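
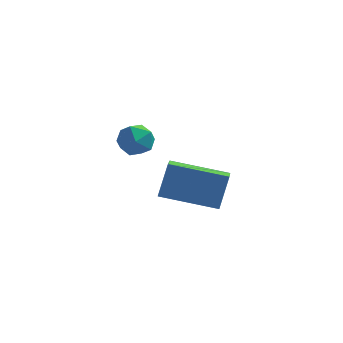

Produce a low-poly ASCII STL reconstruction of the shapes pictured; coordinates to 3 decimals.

solid 
facet normal -0.979 -0.024 0.203
outer loop
vertex -0.539 -0.832 -2.484
vertex -0.626 -0.03 -2.81
vertex -0.781 -1.358 -3.714
endloop
endfacet
facet normal 0.100 -0.922 0.375
outer loop
vertex 1.226 -1.31 -4.13
vertex -0.539 -0.832 -2.484
vertex -0.781 -1.358 -3.714
endloop
endfacet
facet normal -0.979 -0.024 0.203
outer loop
vertex -0.781 -1.358 -3.714
vertex -0.626 -0.03 -2.81
vertex -0.868 -0.557 -4.041
endloop
endfacet
facet normal -0.178 -0.388 -0.904
outer loop
vertex -0.868 -0.557 -4.041
vertex 1.226 -1.31 -4.13
vertex -0.781 -1.358 -3.714
endloop
endfacet
facet normal 0.178 0.387 0.905
outer loop
vertex -0.539 -0.832 -2.484
vertex 1.381 0.018 -3.226
vertex -0.626 -0.03 -2.81
endloop
endfacet
facet normal 0.100 -0.922 0.375
outer loop
vertex 1.468 -0.783 -2.899
vertex -0.539 -0.832 -2.484
vertex 1.226 -1.31 -4.13
endloop
endfacet
facet normal 0.177 0.388 0.904
outer loop
vertex 1.468 -0.783 -2.899
vertex 1.381 0.018 -3.226
vertex -0.539 -0.832 -2.484
endloop
endfacet
facet normal -0.100 0.922 -0.375
outer loop
vertex -0.626 -0.03 -2.81
vertex 1.381 0.018 -3.226
vertex -0.868 -0.557 -4.041
endloop
endfacet
facet normal -0.178 -0.387 -0.905
outer loop
vertex 1.139 -0.508 -4.456
vertex 1.226 -1.31 -4.13
vertex -0.868 -0.557 -4.041
endloop
endfacet
facet normal -0.100 0.922 -0.375
outer loop
vertex -0.868 -0.557 -4.041
vertex 1.381 0.018 -3.226
vertex 1.139 -0.508 -4.456
endloop
endfacet
facet normal 0.979 0.024 -0.203
outer loop
vertex 1.139 -0.508 -4.456
vertex 1.468 -0.783 -2.899
vertex 1.226 -1.31 -4.13
endloop
endfacet
facet normal 0.979 0.024 -0.203
outer loop
vertex 1.381 0.018 -3.226
vertex 1.468 -0.783 -2.899
vertex 1.139 -0.508 -4.456
endloop
endfacet
facet normal -0.787 -0.083 0.612
outer loop
vertex -1.576 -3.26 0.417
vertex -1.56 -3.94 0.345
vertex -1.203 -3.64 0.845
endloop
endfacet
facet normal -0.395 0.489 0.778
outer loop
vertex -1.576 -3.26 0.417
vertex -1.203 -3.64 0.845
vertex -0.952 -3.052 0.603
endloop
endfacet
facet normal -0.364 0.909 0.203
outer loop
vertex -1.576 -3.26 0.417
vertex -0.952 -3.052 0.603
vertex -1.155 -2.988 -0.047
endloop
endfacet
facet normal -0.737 0.596 -0.319
outer loop
vertex -1.576 -3.26 0.417
vertex -1.155 -2.988 -0.047
vertex -1.53 -3.537 -0.206
endloop
endfacet
facet normal -0.998 -0.016 -0.066
outer loop
vertex -1.576 -3.26 0.417
vertex -1.53 -3.537 -0.206
vertex -1.56 -3.94 0.345
endloop
endfacet
facet normal 0.267 0.267 0.926
outer loop
vertex -0.952 -3.052 0.603
vertex -1.203 -3.64 0.845
vertex -0.55 -3.603 0.646
endloop
endfacet
facet normal -0.367 -0.659 0.657
outer loop
vertex -1.203 -3.64 0.845
vertex -1.56 -3.94 0.345
vertex -0.925 -4.152 0.487
endloop
endfacet
facet normal -0.708 -0.551 -0.442
outer loop
vertex -1.56 -3.94 0.345
vertex -1.53 -3.537 -0.206
vertex -1.128 -4.088 -0.163
endloop
endfacet
facet normal -0.284 0.441 -0.851
outer loop
vertex -1.53 -3.537 -0.206
vertex -1.155 -2.988 -0.047
vertex -0.877 -3.5 -0.405
endloop
endfacet
facet normal 0.318 0.948 -0.006
outer loop
vertex -1.155 -2.988 -0.047
vertex -0.952 -3.052 0.603
vertex -0.52 -3.2 0.095
endloop
endfacet
facet normal 0.737 -0.596 0.319
outer loop
vertex -0.504 -3.88 0.023
vertex -0.55 -3.603 0.646
vertex -0.925 -4.152 0.487
endloop
endfacet
facet normal 0.364 -0.909 -0.203
outer loop
vertex -0.504 -3.88 0.023
vertex -0.925 -4.152 0.487
vertex -1.128 -4.088 -0.163
endloop
endfacet
facet normal 0.395 -0.489 -0.778
outer loop
vertex -0.504 -3.88 0.023
vertex -1.128 -4.088 -0.163
vertex -0.877 -3.5 -0.405
endloop
endfacet
facet normal 0.787 0.083 -0.612
outer loop
vertex -0.504 -3.88 0.023
vertex -0.877 -3.5 -0.405
vertex -0.52 -3.2 0.095
endloop
endfacet
facet normal 0.998 0.016 0.066
outer loop
vertex -0.504 -3.88 0.023
vertex -0.52 -3.2 0.095
vertex -0.55 -3.603 0.646
endloop
endfacet
facet normal 0.284 -0.441 0.851
outer loop
vertex -0.925 -4.152 0.487
vertex -0.55 -3.603 0.646
vertex -1.203 -3.64 0.845
endloop
endfacet
facet normal -0.318 -0.948 0.006
outer loop
vertex -1.128 -4.088 -0.163
vertex -0.925 -4.152 0.487
vertex -1.56 -3.94 0.345
endloop
endfacet
facet normal -0.267 -0.267 -0.926
outer loop
vertex -0.877 -3.5 -0.405
vertex -1.128 -4.088 -0.163
vertex -1.53 -3.537 -0.206
endloop
endfacet
facet normal 0.367 0.659 -0.657
outer loop
vertex -0.52 -3.2 0.095
vertex -0.877 -3.5 -0.405
vertex -1.155 -2.988 -0.047
endloop
endfacet
facet normal 0.708 0.551 0.442
outer loop
vertex -0.55 -3.603 0.646
vertex -0.52 -3.2 0.095
vertex -0.952 -3.052 0.603
endloop
endfacet

endsolid


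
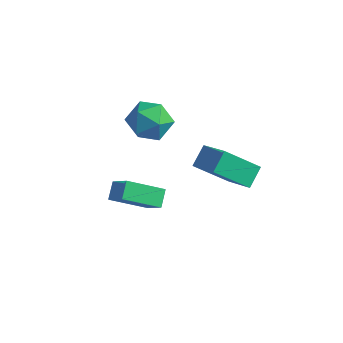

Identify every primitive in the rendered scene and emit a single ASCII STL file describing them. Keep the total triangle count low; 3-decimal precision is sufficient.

solid 
facet normal -0.688 0.725 0.031
outer loop
vertex -1.149 4.473 3.271
vertex -1.9 3.786 2.678
vertex -1.878 3.757 3.855
endloop
endfacet
facet normal -0.260 0.755 0.602
outer loop
vertex -1.149 4.473 3.271
vertex -1.878 3.757 3.855
vertex -0.758 3.867 4.201
endloop
endfacet
facet normal 0.410 0.833 0.371
outer loop
vertex -1.149 4.473 3.271
vertex -0.758 3.867 4.201
vertex -0.087 3.965 3.238
endloop
endfacet
facet normal 0.397 0.852 -0.343
outer loop
vertex -1.149 4.473 3.271
vertex -0.087 3.965 3.238
vertex -0.793 3.915 2.296
endloop
endfacet
facet normal -0.282 0.785 -0.552
outer loop
vertex -1.149 4.473 3.271
vertex -0.793 3.915 2.296
vertex -1.9 3.786 2.678
endloop
endfacet
facet normal -0.304 0.131 0.944
outer loop
vertex -0.758 3.867 4.201
vertex -1.878 3.757 3.855
vertex -1.267 2.805 4.184
endloop
endfacet
facet normal -0.996 0.082 0.021
outer loop
vertex -1.878 3.757 3.855
vertex -1.9 3.786 2.678
vertex -1.973 2.755 3.242
endloop
endfacet
facet normal -0.339 0.177 -0.924
outer loop
vertex -1.9 3.786 2.678
vertex -0.793 3.915 2.296
vertex -1.302 2.853 2.279
endloop
endfacet
facet normal 0.760 0.286 -0.584
outer loop
vertex -0.793 3.915 2.296
vertex -0.087 3.965 3.238
vertex -0.182 2.963 2.625
endloop
endfacet
facet normal 0.781 0.257 0.570
outer loop
vertex -0.087 3.965 3.238
vertex -0.758 3.867 4.201
vertex -0.16 2.934 3.802
endloop
endfacet
facet normal -0.397 -0.852 0.343
outer loop
vertex -0.911 2.247 3.209
vertex -1.267 2.805 4.184
vertex -1.973 2.755 3.242
endloop
endfacet
facet normal -0.410 -0.833 -0.371
outer loop
vertex -0.911 2.247 3.209
vertex -1.973 2.755 3.242
vertex -1.302 2.853 2.279
endloop
endfacet
facet normal 0.260 -0.755 -0.602
outer loop
vertex -0.911 2.247 3.209
vertex -1.302 2.853 2.279
vertex -0.182 2.963 2.625
endloop
endfacet
facet normal 0.688 -0.725 -0.031
outer loop
vertex -0.911 2.247 3.209
vertex -0.182 2.963 2.625
vertex -0.16 2.934 3.802
endloop
endfacet
facet normal 0.282 -0.785 0.552
outer loop
vertex -0.911 2.247 3.209
vertex -0.16 2.934 3.802
vertex -1.267 2.805 4.184
endloop
endfacet
facet normal -0.760 -0.286 0.584
outer loop
vertex -1.973 2.755 3.242
vertex -1.267 2.805 4.184
vertex -1.878 3.757 3.855
endloop
endfacet
facet normal -0.781 -0.257 -0.570
outer loop
vertex -1.302 2.853 2.279
vertex -1.973 2.755 3.242
vertex -1.9 3.786 2.678
endloop
endfacet
facet normal 0.304 -0.131 -0.944
outer loop
vertex -0.182 2.963 2.625
vertex -1.302 2.853 2.279
vertex -0.793 3.915 2.296
endloop
endfacet
facet normal 0.996 -0.082 -0.021
outer loop
vertex -0.16 2.934 3.802
vertex -0.182 2.963 2.625
vertex -0.087 3.965 3.238
endloop
endfacet
facet normal 0.339 -0.177 0.924
outer loop
vertex -1.267 2.805 4.184
vertex -0.16 2.934 3.802
vertex -0.758 3.867 4.201
endloop
endfacet
facet normal -0.568 -0.522 0.636
outer loop
vertex 4.147 1.049 4.564
vertex 4.056 1.966 5.235
vertex 2.69 1.554 3.676
endloop
endfacet
facet normal 0.080 -0.804 -0.589
outer loop
vertex 3.844 2.614 2.385
vertex 4.147 1.049 4.564
vertex 2.69 1.554 3.676
endloop
endfacet
facet normal -0.568 -0.522 0.636
outer loop
vertex 2.69 1.554 3.676
vertex 4.056 1.966 5.235
vertex 2.599 2.471 4.347
endloop
endfacet
facet normal -0.819 0.284 -0.499
outer loop
vertex 2.599 2.471 4.347
vertex 3.844 2.614 2.385
vertex 2.69 1.554 3.676
endloop
endfacet
facet normal 0.819 -0.284 0.499
outer loop
vertex 4.147 1.049 4.564
vertex 5.21 3.026 3.944
vertex 4.056 1.966 5.235
endloop
endfacet
facet normal 0.080 -0.804 -0.589
outer loop
vertex 5.301 2.109 3.273
vertex 4.147 1.049 4.564
vertex 3.844 2.614 2.385
endloop
endfacet
facet normal 0.819 -0.284 0.499
outer loop
vertex 5.301 2.109 3.273
vertex 5.21 3.026 3.944
vertex 4.147 1.049 4.564
endloop
endfacet
facet normal -0.080 0.804 0.589
outer loop
vertex 4.056 1.966 5.235
vertex 5.21 3.026 3.944
vertex 2.599 2.471 4.347
endloop
endfacet
facet normal -0.819 0.284 -0.499
outer loop
vertex 3.753 3.531 3.056
vertex 3.844 2.614 2.385
vertex 2.599 2.471 4.347
endloop
endfacet
facet normal -0.080 0.804 0.589
outer loop
vertex 2.599 2.471 4.347
vertex 5.21 3.026 3.944
vertex 3.753 3.531 3.056
endloop
endfacet
facet normal 0.568 0.522 -0.636
outer loop
vertex 3.753 3.531 3.056
vertex 5.301 2.109 3.273
vertex 3.844 2.614 2.385
endloop
endfacet
facet normal 0.568 0.522 -0.636
outer loop
vertex 5.21 3.026 3.944
vertex 5.301 2.109 3.273
vertex 3.753 3.531 3.056
endloop
endfacet
facet normal -0.635 -0.624 0.455
outer loop
vertex 0.834 -0.989 2.219
vertex 0.534 -0.286 2.765
vertex -0.214 -0.654 1.214
endloop
endfacet
facet normal 0.319 -0.748 -0.582
outer loop
vertex 0.986 0.526 0.355
vertex 0.834 -0.989 2.219
vertex -0.214 -0.654 1.214
endloop
endfacet
facet normal -0.635 -0.625 0.454
outer loop
vertex -0.214 -0.654 1.214
vertex 0.534 -0.286 2.765
vertex -0.514 0.049 1.761
endloop
endfacet
facet normal -0.703 0.224 -0.674
outer loop
vertex -0.514 0.049 1.761
vertex 0.986 0.526 0.355
vertex -0.214 -0.654 1.214
endloop
endfacet
facet normal 0.703 -0.224 0.675
outer loop
vertex 0.834 -0.989 2.219
vertex 1.734 0.894 1.906
vertex 0.534 -0.286 2.765
endloop
endfacet
facet normal 0.319 -0.748 -0.582
outer loop
vertex 2.034 0.191 1.359
vertex 0.834 -0.989 2.219
vertex 0.986 0.526 0.355
endloop
endfacet
facet normal 0.704 -0.224 0.674
outer loop
vertex 2.034 0.191 1.359
vertex 1.734 0.894 1.906
vertex 0.834 -0.989 2.219
endloop
endfacet
facet normal -0.319 0.748 0.582
outer loop
vertex 0.534 -0.286 2.765
vertex 1.734 0.894 1.906
vertex -0.514 0.049 1.761
endloop
endfacet
facet normal -0.703 0.224 -0.675
outer loop
vertex 0.686 1.229 0.901
vertex 0.986 0.526 0.355
vertex -0.514 0.049 1.761
endloop
endfacet
facet normal -0.319 0.748 0.582
outer loop
vertex -0.514 0.049 1.761
vertex 1.734 0.894 1.906
vertex 0.686 1.229 0.901
endloop
endfacet
facet normal 0.635 0.624 -0.455
outer loop
vertex 0.686 1.229 0.901
vertex 2.034 0.191 1.359
vertex 0.986 0.526 0.355
endloop
endfacet
facet normal 0.635 0.625 -0.454
outer loop
vertex 1.734 0.894 1.906
vertex 2.034 0.191 1.359
vertex 0.686 1.229 0.901
endloop
endfacet

endsolid


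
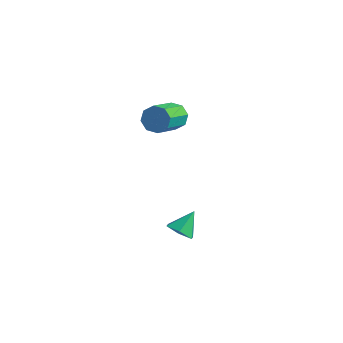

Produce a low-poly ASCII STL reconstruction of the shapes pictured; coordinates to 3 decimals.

solid 
facet normal -0.110 0.850 -0.515
outer loop
vertex -1.827 3.906 1.309
vertex -2.392 3.7 1.09
vertex -2.199 4.034 1.6
endloop
endfacet
facet normal 0.640 0.457 0.617
outer loop
vertex -1.827 3.906 1.309
vertex -2.199 4.034 1.6
vertex -1.643 2.487 2.17
endloop
endfacet
facet normal 0.639 0.457 0.618
outer loop
vertex -1.643 2.487 2.17
vertex -2.199 4.034 1.6
vertex -2.016 2.615 2.461
endloop
endfacet
facet normal 0.111 -0.850 0.516
outer loop
vertex -1.643 2.487 2.17
vertex -2.016 2.615 2.461
vertex -2.208 2.28 1.95
endloop
endfacet
facet normal -0.109 0.850 -0.516
outer loop
vertex -2.199 4.034 1.6
vertex -2.392 3.7 1.09
vertex -2.685 3.967 1.592
endloop
endfacet
facet normal -0.084 0.509 0.857
outer loop
vertex -2.199 4.034 1.6
vertex -2.685 3.967 1.592
vertex -2.016 2.615 2.461
endloop
endfacet
facet normal -0.085 0.508 0.857
outer loop
vertex -2.016 2.615 2.461
vertex -2.685 3.967 1.592
vertex -2.501 2.547 2.453
endloop
endfacet
facet normal 0.111 -0.850 0.515
outer loop
vertex -2.016 2.615 2.461
vertex -2.501 2.547 2.453
vertex -2.208 2.28 1.95
endloop
endfacet
facet normal -0.110 0.849 -0.516
outer loop
vertex -2.685 3.967 1.592
vertex -2.392 3.7 1.09
vertex -2.998 3.743 1.29
endloop
endfacet
facet normal -0.761 0.262 0.594
outer loop
vertex -2.685 3.967 1.592
vertex -2.998 3.743 1.29
vertex -2.501 2.547 2.453
endloop
endfacet
facet normal -0.760 0.263 0.595
outer loop
vertex -2.501 2.547 2.453
vertex -2.998 3.743 1.29
vertex -2.815 2.323 2.151
endloop
endfacet
facet normal 0.110 -0.850 0.515
outer loop
vertex -2.501 2.547 2.453
vertex -2.815 2.323 2.151
vertex -2.208 2.28 1.95
endloop
endfacet
facet normal -0.110 0.849 -0.516
outer loop
vertex -2.998 3.743 1.29
vertex -2.392 3.7 1.09
vertex -2.957 3.493 0.87
endloop
endfacet
facet normal -0.990 -0.137 -0.015
outer loop
vertex -2.998 3.743 1.29
vertex -2.957 3.493 0.87
vertex -2.815 2.323 2.151
endloop
endfacet
facet normal -0.990 -0.139 -0.017
outer loop
vertex -2.815 2.323 2.151
vertex -2.957 3.493 0.87
vertex -2.773 2.074 1.731
endloop
endfacet
facet normal 0.110 -0.850 0.515
outer loop
vertex -2.815 2.323 2.151
vertex -2.773 2.074 1.731
vertex -2.208 2.28 1.95
endloop
endfacet
facet normal -0.111 0.850 -0.516
outer loop
vertex -2.957 3.493 0.87
vertex -2.392 3.7 1.09
vertex -2.584 3.365 0.579
endloop
endfacet
facet normal -0.639 -0.458 -0.618
outer loop
vertex -2.957 3.493 0.87
vertex -2.584 3.365 0.579
vertex -2.773 2.074 1.731
endloop
endfacet
facet normal -0.640 -0.457 -0.617
outer loop
vertex -2.773 2.074 1.731
vertex -2.584 3.365 0.579
vertex -2.401 1.946 1.44
endloop
endfacet
facet normal 0.110 -0.850 0.515
outer loop
vertex -2.773 2.074 1.731
vertex -2.401 1.946 1.44
vertex -2.208 2.28 1.95
endloop
endfacet
facet normal -0.111 0.850 -0.515
outer loop
vertex -2.584 3.365 0.579
vertex -2.392 3.7 1.09
vertex -2.099 3.433 0.587
endloop
endfacet
facet normal 0.085 -0.509 -0.857
outer loop
vertex -2.584 3.365 0.579
vertex -2.099 3.433 0.587
vertex -2.401 1.946 1.44
endloop
endfacet
facet normal 0.084 -0.509 -0.857
outer loop
vertex -2.401 1.946 1.44
vertex -2.099 3.433 0.587
vertex -1.915 2.013 1.448
endloop
endfacet
facet normal 0.109 -0.850 0.516
outer loop
vertex -2.401 1.946 1.44
vertex -1.915 2.013 1.448
vertex -2.208 2.28 1.95
endloop
endfacet
facet normal -0.110 0.850 -0.515
outer loop
vertex -2.099 3.433 0.587
vertex -2.392 3.7 1.09
vertex -1.785 3.657 0.889
endloop
endfacet
facet normal 0.760 -0.262 -0.595
outer loop
vertex -2.099 3.433 0.587
vertex -1.785 3.657 0.889
vertex -1.915 2.013 1.448
endloop
endfacet
facet normal 0.761 -0.262 -0.594
outer loop
vertex -1.915 2.013 1.448
vertex -1.785 3.657 0.889
vertex -1.602 2.237 1.75
endloop
endfacet
facet normal 0.110 -0.849 0.516
outer loop
vertex -1.915 2.013 1.448
vertex -1.602 2.237 1.75
vertex -2.208 2.28 1.95
endloop
endfacet
facet normal -0.110 0.850 -0.515
outer loop
vertex -1.785 3.657 0.889
vertex -2.392 3.7 1.09
vertex -1.827 3.906 1.309
endloop
endfacet
facet normal 0.990 0.138 0.017
outer loop
vertex -1.785 3.657 0.889
vertex -1.827 3.906 1.309
vertex -1.602 2.237 1.75
endloop
endfacet
facet normal 0.990 0.137 0.015
outer loop
vertex -1.602 2.237 1.75
vertex -1.827 3.906 1.309
vertex -1.643 2.487 2.17
endloop
endfacet
facet normal 0.110 -0.849 0.516
outer loop
vertex -1.602 2.237 1.75
vertex -1.643 2.487 2.17
vertex -2.208 2.28 1.95
endloop
endfacet
facet normal -0.139 -0.679 -0.720
outer loop
vertex -0.174 1.955 -4.096
vertex -0.557 1.603 -3.69
vertex -0.824 2.067 -4.076
endloop
endfacet
facet normal 0.154 0.946 -0.286
outer loop
vertex -0.174 1.955 -4.096
vertex -0.824 2.067 -4.076
vertex -0.403 2.357 -2.89
endloop
endfacet
facet normal -0.139 -0.679 -0.720
outer loop
vertex -0.824 2.067 -4.076
vertex -0.557 1.603 -3.69
vertex -1.207 1.715 -3.67
endloop
endfacet
facet normal -0.650 0.759 0.045
outer loop
vertex -0.824 2.067 -4.076
vertex -1.207 1.715 -3.67
vertex -0.403 2.357 -2.89
endloop
endfacet
facet normal -0.139 -0.679 -0.721
outer loop
vertex -1.207 1.715 -3.67
vertex -0.557 1.603 -3.69
vertex -0.941 1.251 -3.284
endloop
endfacet
facet normal -0.740 0.125 0.660
outer loop
vertex -1.207 1.715 -3.67
vertex -0.941 1.251 -3.284
vertex -0.403 2.357 -2.89
endloop
endfacet
facet normal -0.139 -0.679 -0.721
outer loop
vertex -0.941 1.251 -3.284
vertex -0.557 1.603 -3.69
vertex -0.29 1.139 -3.304
endloop
endfacet
facet normal -0.027 -0.324 0.946
outer loop
vertex -0.941 1.251 -3.284
vertex -0.29 1.139 -3.304
vertex -0.403 2.357 -2.89
endloop
endfacet
facet normal -0.139 -0.679 -0.720
outer loop
vertex -0.29 1.139 -3.304
vertex -0.557 1.603 -3.69
vertex 0.093 1.491 -3.71
endloop
endfacet
facet normal 0.777 -0.137 0.614
outer loop
vertex -0.29 1.139 -3.304
vertex 0.093 1.491 -3.71
vertex -0.403 2.357 -2.89
endloop
endfacet
facet normal -0.139 -0.679 -0.720
outer loop
vertex 0.093 1.491 -3.71
vertex -0.557 1.603 -3.69
vertex -0.174 1.955 -4.096
endloop
endfacet
facet normal 0.867 0.498 -0.001
outer loop
vertex 0.093 1.491 -3.71
vertex -0.174 1.955 -4.096
vertex -0.403 2.357 -2.89
endloop
endfacet

endsolid


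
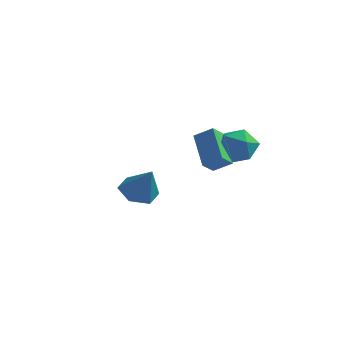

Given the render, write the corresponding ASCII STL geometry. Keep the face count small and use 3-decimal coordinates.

solid 
facet normal -0.830 -0.208 -0.518
outer loop
vertex 1.385 -0.37 3.664
vertex 1.531 0.33 3.15
vertex 2.419 -1.477 2.452
endloop
endfacet
facet normal -0.166 -0.795 0.584
outer loop
vertex 3.249 -1.27 2.97
vertex 1.385 -0.37 3.664
vertex 2.419 -1.477 2.452
endloop
endfacet
facet normal -0.830 -0.208 -0.518
outer loop
vertex 2.419 -1.477 2.452
vertex 1.531 0.33 3.15
vertex 2.565 -0.778 1.938
endloop
endfacet
facet normal 0.532 -0.571 -0.625
outer loop
vertex 2.565 -0.778 1.938
vertex 3.249 -1.27 2.97
vertex 2.419 -1.477 2.452
endloop
endfacet
facet normal -0.533 0.570 0.625
outer loop
vertex 1.385 -0.37 3.664
vertex 2.361 0.537 3.668
vertex 1.531 0.33 3.15
endloop
endfacet
facet normal -0.166 -0.794 0.585
outer loop
vertex 2.215 -0.162 4.182
vertex 1.385 -0.37 3.664
vertex 3.249 -1.27 2.97
endloop
endfacet
facet normal -0.533 0.571 0.625
outer loop
vertex 2.215 -0.162 4.182
vertex 2.361 0.537 3.668
vertex 1.385 -0.37 3.664
endloop
endfacet
facet normal 0.166 0.794 -0.584
outer loop
vertex 1.531 0.33 3.15
vertex 2.361 0.537 3.668
vertex 2.565 -0.778 1.938
endloop
endfacet
facet normal 0.533 -0.570 -0.625
outer loop
vertex 3.395 -0.57 2.456
vertex 3.249 -1.27 2.97
vertex 2.565 -0.778 1.938
endloop
endfacet
facet normal 0.166 0.794 -0.584
outer loop
vertex 2.565 -0.778 1.938
vertex 2.361 0.537 3.668
vertex 3.395 -0.57 2.456
endloop
endfacet
facet normal 0.830 0.207 0.518
outer loop
vertex 3.395 -0.57 2.456
vertex 2.215 -0.162 4.182
vertex 3.249 -1.27 2.97
endloop
endfacet
facet normal 0.830 0.208 0.518
outer loop
vertex 2.361 0.537 3.668
vertex 2.215 -0.162 4.182
vertex 3.395 -0.57 2.456
endloop
endfacet
facet normal -0.644 0.761 0.075
outer loop
vertex 1.284 3.08 1.703
vertex 1.2 2.905 2.758
vertex 1.949 3.576 2.384
endloop
endfacet
facet normal -0.182 0.871 -0.457
outer loop
vertex 1.284 3.08 1.703
vertex 1.949 3.576 2.384
vertex 2.325 3.172 1.464
endloop
endfacet
facet normal -0.239 0.327 -0.915
outer loop
vertex 1.284 3.08 1.703
vertex 2.325 3.172 1.464
vertex 1.81 2.252 1.27
endloop
endfacet
facet normal -0.736 -0.119 -0.666
outer loop
vertex 1.284 3.08 1.703
vertex 1.81 2.252 1.27
vertex 1.114 2.087 2.069
endloop
endfacet
facet normal -0.987 0.149 -0.054
outer loop
vertex 1.284 3.08 1.703
vertex 1.114 2.087 2.069
vertex 1.2 2.905 2.758
endloop
endfacet
facet normal 0.477 0.860 -0.182
outer loop
vertex 2.325 3.172 1.464
vertex 1.949 3.576 2.384
vertex 2.886 3.053 2.371
endloop
endfacet
facet normal -0.271 0.682 0.680
outer loop
vertex 1.949 3.576 2.384
vertex 1.2 2.905 2.758
vertex 2.19 2.888 3.17
endloop
endfacet
facet normal -0.826 -0.309 0.471
outer loop
vertex 1.2 2.905 2.758
vertex 1.114 2.087 2.069
vertex 1.675 1.968 2.976
endloop
endfacet
facet normal -0.422 -0.742 -0.521
outer loop
vertex 1.114 2.087 2.069
vertex 1.81 2.252 1.27
vertex 2.051 1.564 2.056
endloop
endfacet
facet normal 0.384 -0.020 -0.923
outer loop
vertex 1.81 2.252 1.27
vertex 2.325 3.172 1.464
vertex 2.8 2.235 1.682
endloop
endfacet
facet normal 0.736 0.119 0.666
outer loop
vertex 2.716 2.06 2.737
vertex 2.886 3.053 2.371
vertex 2.19 2.888 3.17
endloop
endfacet
facet normal 0.239 -0.327 0.915
outer loop
vertex 2.716 2.06 2.737
vertex 2.19 2.888 3.17
vertex 1.675 1.968 2.976
endloop
endfacet
facet normal 0.182 -0.871 0.457
outer loop
vertex 2.716 2.06 2.737
vertex 1.675 1.968 2.976
vertex 2.051 1.564 2.056
endloop
endfacet
facet normal 0.644 -0.761 -0.075
outer loop
vertex 2.716 2.06 2.737
vertex 2.051 1.564 2.056
vertex 2.8 2.235 1.682
endloop
endfacet
facet normal 0.987 -0.149 0.054
outer loop
vertex 2.716 2.06 2.737
vertex 2.8 2.235 1.682
vertex 2.886 3.053 2.371
endloop
endfacet
facet normal 0.422 0.742 0.521
outer loop
vertex 2.19 2.888 3.17
vertex 2.886 3.053 2.371
vertex 1.949 3.576 2.384
endloop
endfacet
facet normal -0.384 0.020 0.923
outer loop
vertex 1.675 1.968 2.976
vertex 2.19 2.888 3.17
vertex 1.2 2.905 2.758
endloop
endfacet
facet normal -0.477 -0.860 0.182
outer loop
vertex 2.051 1.564 2.056
vertex 1.675 1.968 2.976
vertex 1.114 2.087 2.069
endloop
endfacet
facet normal 0.271 -0.682 -0.680
outer loop
vertex 2.8 2.235 1.682
vertex 2.051 1.564 2.056
vertex 1.81 2.252 1.27
endloop
endfacet
facet normal 0.826 0.309 -0.471
outer loop
vertex 2.886 3.053 2.371
vertex 2.8 2.235 1.682
vertex 2.325 3.172 1.464
endloop
endfacet
facet normal -0.521 0.212 -0.827
outer loop
vertex -2.554 3.557 -1.954
vertex -3.277 2.878 -1.673
vertex -3.35 3.861 -1.375
endloop
endfacet
facet normal 0.552 0.750 0.365
outer loop
vertex -2.554 3.557 -1.954
vertex -3.35 3.861 -1.375
vertex -2.303 2.482 -0.127
endloop
endfacet
facet normal -0.520 0.212 -0.827
outer loop
vertex -3.35 3.861 -1.375
vertex -3.277 2.878 -1.673
vertex -4.072 3.183 -1.095
endloop
endfacet
facet normal -0.216 0.560 0.800
outer loop
vertex -3.35 3.861 -1.375
vertex -4.072 3.183 -1.095
vertex -2.303 2.482 -0.127
endloop
endfacet
facet normal -0.520 0.212 -0.827
outer loop
vertex -4.072 3.183 -1.095
vertex -3.277 2.878 -1.673
vertex -3.999 2.2 -1.393
endloop
endfacet
facet normal -0.544 -0.280 0.791
outer loop
vertex -4.072 3.183 -1.095
vertex -3.999 2.2 -1.393
vertex -2.303 2.482 -0.127
endloop
endfacet
facet normal -0.520 0.212 -0.828
outer loop
vertex -3.999 2.2 -1.393
vertex -3.277 2.878 -1.673
vertex -3.203 1.895 -1.971
endloop
endfacet
facet normal -0.105 -0.932 0.348
outer loop
vertex -3.999 2.2 -1.393
vertex -3.203 1.895 -1.971
vertex -2.303 2.482 -0.127
endloop
endfacet
facet normal -0.521 0.212 -0.827
outer loop
vertex -3.203 1.895 -1.971
vertex -3.277 2.878 -1.673
vertex -2.481 2.573 -2.252
endloop
endfacet
facet normal 0.664 -0.743 -0.087
outer loop
vertex -3.203 1.895 -1.971
vertex -2.481 2.573 -2.252
vertex -2.303 2.482 -0.127
endloop
endfacet
facet normal -0.520 0.212 -0.827
outer loop
vertex -2.481 2.573 -2.252
vertex -3.277 2.878 -1.673
vertex -2.554 3.557 -1.954
endloop
endfacet
facet normal 0.992 0.098 -0.079
outer loop
vertex -2.481 2.573 -2.252
vertex -2.554 3.557 -1.954
vertex -2.303 2.482 -0.127
endloop
endfacet

endsolid


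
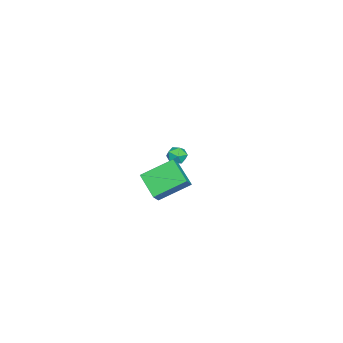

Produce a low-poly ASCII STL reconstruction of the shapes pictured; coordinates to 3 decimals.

solid 
facet normal -0.598 -0.644 0.477
outer loop
vertex 4.054 1.437 3.356
vertex 3.149 3.089 4.454
vertex 3.471 1.525 2.744
endloop
endfacet
facet normal 0.415 -0.758 -0.504
outer loop
vertex 4.571 2.711 1.866
vertex 4.054 1.437 3.356
vertex 3.471 1.525 2.744
endloop
endfacet
facet normal -0.598 -0.644 0.477
outer loop
vertex 3.471 1.525 2.744
vertex 3.149 3.089 4.454
vertex 2.566 3.177 3.841
endloop
endfacet
facet normal -0.686 0.103 -0.720
outer loop
vertex 2.566 3.177 3.841
vertex 4.571 2.711 1.866
vertex 3.471 1.525 2.744
endloop
endfacet
facet normal 0.686 -0.103 0.720
outer loop
vertex 4.054 1.437 3.356
vertex 4.249 4.275 3.576
vertex 3.149 3.089 4.454
endloop
endfacet
facet normal 0.415 -0.758 -0.504
outer loop
vertex 5.154 2.623 2.479
vertex 4.054 1.437 3.356
vertex 4.571 2.711 1.866
endloop
endfacet
facet normal 0.686 -0.103 0.721
outer loop
vertex 5.154 2.623 2.479
vertex 4.249 4.275 3.576
vertex 4.054 1.437 3.356
endloop
endfacet
facet normal -0.415 0.758 0.504
outer loop
vertex 3.149 3.089 4.454
vertex 4.249 4.275 3.576
vertex 2.566 3.177 3.841
endloop
endfacet
facet normal -0.686 0.103 -0.721
outer loop
vertex 3.666 4.363 2.964
vertex 4.571 2.711 1.866
vertex 2.566 3.177 3.841
endloop
endfacet
facet normal -0.415 0.758 0.504
outer loop
vertex 2.566 3.177 3.841
vertex 4.249 4.275 3.576
vertex 3.666 4.363 2.964
endloop
endfacet
facet normal 0.598 0.644 -0.476
outer loop
vertex 3.666 4.363 2.964
vertex 5.154 2.623 2.479
vertex 4.571 2.711 1.866
endloop
endfacet
facet normal 0.598 0.644 -0.477
outer loop
vertex 4.249 4.275 3.576
vertex 5.154 2.623 2.479
vertex 3.666 4.363 2.964
endloop
endfacet
facet normal 0.315 0.654 0.688
outer loop
vertex -3.952 1.559 0.209
vertex -3.981 1.033 0.722
vertex -3.362 1.139 0.338
endloop
endfacet
facet normal 0.573 0.818 0.044
outer loop
vertex -3.952 1.559 0.209
vertex -3.362 1.139 0.338
vertex -3.549 1.307 -0.354
endloop
endfacet
facet normal 0.021 0.918 -0.396
outer loop
vertex -3.952 1.559 0.209
vertex -3.549 1.307 -0.354
vertex -4.284 1.305 -0.397
endloop
endfacet
facet normal -0.578 0.815 -0.025
outer loop
vertex -3.952 1.559 0.209
vertex -4.284 1.305 -0.397
vertex -4.551 1.136 0.268
endloop
endfacet
facet normal -0.397 0.652 0.646
outer loop
vertex -3.952 1.559 0.209
vertex -4.551 1.136 0.268
vertex -3.981 1.033 0.722
endloop
endfacet
facet normal 0.947 0.258 -0.193
outer loop
vertex -3.549 1.307 -0.354
vertex -3.362 1.139 0.338
vertex -3.329 0.624 -0.188
endloop
endfacet
facet normal 0.528 -0.008 0.849
outer loop
vertex -3.362 1.139 0.338
vertex -3.981 1.033 0.722
vertex -3.596 0.455 0.477
endloop
endfacet
facet normal -0.624 -0.011 0.781
outer loop
vertex -3.981 1.033 0.722
vertex -4.551 1.136 0.268
vertex -4.331 0.453 0.434
endloop
endfacet
facet normal -0.918 0.252 -0.305
outer loop
vertex -4.551 1.136 0.268
vertex -4.284 1.305 -0.397
vertex -4.518 0.621 -0.258
endloop
endfacet
facet normal 0.052 0.419 -0.907
outer loop
vertex -4.284 1.305 -0.397
vertex -3.549 1.307 -0.354
vertex -3.899 0.727 -0.642
endloop
endfacet
facet normal 0.578 -0.815 0.025
outer loop
vertex -3.928 0.201 -0.129
vertex -3.329 0.624 -0.188
vertex -3.596 0.455 0.477
endloop
endfacet
facet normal -0.021 -0.918 0.396
outer loop
vertex -3.928 0.201 -0.129
vertex -3.596 0.455 0.477
vertex -4.331 0.453 0.434
endloop
endfacet
facet normal -0.573 -0.818 -0.044
outer loop
vertex -3.928 0.201 -0.129
vertex -4.331 0.453 0.434
vertex -4.518 0.621 -0.258
endloop
endfacet
facet normal -0.315 -0.654 -0.688
outer loop
vertex -3.928 0.201 -0.129
vertex -4.518 0.621 -0.258
vertex -3.899 0.727 -0.642
endloop
endfacet
facet normal 0.397 -0.652 -0.646
outer loop
vertex -3.928 0.201 -0.129
vertex -3.899 0.727 -0.642
vertex -3.329 0.624 -0.188
endloop
endfacet
facet normal 0.918 -0.252 0.305
outer loop
vertex -3.596 0.455 0.477
vertex -3.329 0.624 -0.188
vertex -3.362 1.139 0.338
endloop
endfacet
facet normal -0.052 -0.419 0.907
outer loop
vertex -4.331 0.453 0.434
vertex -3.596 0.455 0.477
vertex -3.981 1.033 0.722
endloop
endfacet
facet normal -0.947 -0.258 0.193
outer loop
vertex -4.518 0.621 -0.258
vertex -4.331 0.453 0.434
vertex -4.551 1.136 0.268
endloop
endfacet
facet normal -0.528 0.008 -0.849
outer loop
vertex -3.899 0.727 -0.642
vertex -4.518 0.621 -0.258
vertex -4.284 1.305 -0.397
endloop
endfacet
facet normal 0.624 0.011 -0.781
outer loop
vertex -3.329 0.624 -0.188
vertex -3.899 0.727 -0.642
vertex -3.549 1.307 -0.354
endloop
endfacet

endsolid


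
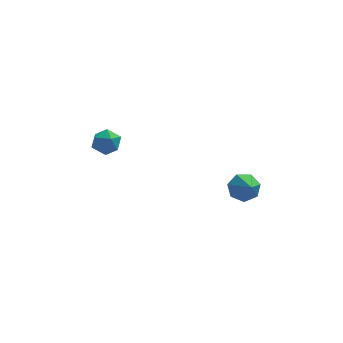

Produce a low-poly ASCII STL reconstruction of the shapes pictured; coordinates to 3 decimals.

solid 
facet normal -0.786 0.502 -0.360
outer loop
vertex -3.907 4.265 -1.33
vertex -4.48 3.599 -1.008
vertex -4.261 4.33 -0.467
endloop
endfacet
facet normal -0.260 0.949 -0.178
outer loop
vertex -3.907 4.265 -1.33
vertex -4.261 4.33 -0.467
vertex -3.364 4.547 -0.622
endloop
endfacet
facet normal 0.320 0.770 -0.552
outer loop
vertex -3.907 4.265 -1.33
vertex -3.364 4.547 -0.622
vertex -3.028 3.95 -1.259
endloop
endfacet
facet normal 0.154 0.212 -0.965
outer loop
vertex -3.907 4.265 -1.33
vertex -3.028 3.95 -1.259
vertex -3.718 3.364 -1.498
endloop
endfacet
facet normal -0.530 0.047 -0.847
outer loop
vertex -3.907 4.265 -1.33
vertex -3.718 3.364 -1.498
vertex -4.48 3.599 -1.008
endloop
endfacet
facet normal -0.117 0.850 0.513
outer loop
vertex -3.364 4.547 -0.622
vertex -4.261 4.33 -0.467
vertex -3.602 4.056 0.138
endloop
endfacet
facet normal -0.967 0.128 0.219
outer loop
vertex -4.261 4.33 -0.467
vertex -4.48 3.599 -1.008
vertex -4.292 3.47 -0.101
endloop
endfacet
facet normal -0.553 -0.610 -0.567
outer loop
vertex -4.48 3.599 -1.008
vertex -3.718 3.364 -1.498
vertex -3.956 2.873 -0.738
endloop
endfacet
facet normal 0.554 -0.343 -0.759
outer loop
vertex -3.718 3.364 -1.498
vertex -3.028 3.95 -1.259
vertex -3.059 3.09 -0.893
endloop
endfacet
facet normal 0.823 0.560 -0.091
outer loop
vertex -3.028 3.95 -1.259
vertex -3.364 4.547 -0.622
vertex -2.84 3.821 -0.352
endloop
endfacet
facet normal -0.154 -0.212 0.965
outer loop
vertex -3.413 3.155 -0.03
vertex -3.602 4.056 0.138
vertex -4.292 3.47 -0.101
endloop
endfacet
facet normal -0.320 -0.770 0.552
outer loop
vertex -3.413 3.155 -0.03
vertex -4.292 3.47 -0.101
vertex -3.956 2.873 -0.738
endloop
endfacet
facet normal 0.260 -0.949 0.178
outer loop
vertex -3.413 3.155 -0.03
vertex -3.956 2.873 -0.738
vertex -3.059 3.09 -0.893
endloop
endfacet
facet normal 0.786 -0.502 0.360
outer loop
vertex -3.413 3.155 -0.03
vertex -3.059 3.09 -0.893
vertex -2.84 3.821 -0.352
endloop
endfacet
facet normal 0.530 -0.047 0.847
outer loop
vertex -3.413 3.155 -0.03
vertex -2.84 3.821 -0.352
vertex -3.602 4.056 0.138
endloop
endfacet
facet normal -0.554 0.343 0.759
outer loop
vertex -4.292 3.47 -0.101
vertex -3.602 4.056 0.138
vertex -4.261 4.33 -0.467
endloop
endfacet
facet normal -0.823 -0.560 0.091
outer loop
vertex -3.956 2.873 -0.738
vertex -4.292 3.47 -0.101
vertex -4.48 3.599 -1.008
endloop
endfacet
facet normal 0.117 -0.850 -0.513
outer loop
vertex -3.059 3.09 -0.893
vertex -3.956 2.873 -0.738
vertex -3.718 3.364 -1.498
endloop
endfacet
facet normal 0.967 -0.128 -0.219
outer loop
vertex -2.84 3.821 -0.352
vertex -3.059 3.09 -0.893
vertex -3.028 3.95 -1.259
endloop
endfacet
facet normal 0.553 0.610 0.567
outer loop
vertex -3.602 4.056 0.138
vertex -2.84 3.821 -0.352
vertex -3.364 4.547 -0.622
endloop
endfacet
facet normal -0.152 0.778 -0.610
outer loop
vertex 4.195 1.944 -2.396
vertex 3.761 1.372 -3.018
vertex 3.381 1.862 -2.298
endloop
endfacet
facet normal 0.093 0.232 0.968
outer loop
vertex 4.195 1.944 -2.396
vertex 3.381 1.862 -2.298
vertex 4.039 -0.052 -1.902
endloop
endfacet
facet normal -0.151 0.778 -0.609
outer loop
vertex 3.381 1.862 -2.298
vertex 3.761 1.372 -3.018
vertex 2.853 1.411 -2.743
endloop
endfacet
facet normal -0.618 -0.050 0.784
outer loop
vertex 3.381 1.862 -2.298
vertex 2.853 1.411 -2.743
vertex 4.039 -0.052 -1.902
endloop
endfacet
facet normal -0.152 0.777 -0.611
outer loop
vertex 2.853 1.411 -2.743
vertex 3.761 1.372 -3.018
vertex 3.009 0.93 -3.394
endloop
endfacet
facet normal -0.815 -0.542 0.205
outer loop
vertex 2.853 1.411 -2.743
vertex 3.009 0.93 -3.394
vertex 4.039 -0.052 -1.902
endloop
endfacet
facet normal -0.152 0.778 -0.610
outer loop
vertex 3.009 0.93 -3.394
vertex 3.761 1.372 -3.018
vertex 3.732 0.783 -3.762
endloop
endfacet
facet normal -0.349 -0.875 -0.335
outer loop
vertex 3.009 0.93 -3.394
vertex 3.732 0.783 -3.762
vertex 4.039 -0.052 -1.902
endloop
endfacet
facet normal -0.152 0.778 -0.610
outer loop
vertex 3.732 0.783 -3.762
vertex 3.761 1.372 -3.018
vertex 4.477 1.079 -3.57
endloop
endfacet
facet normal 0.427 -0.797 -0.428
outer loop
vertex 3.732 0.783 -3.762
vertex 4.477 1.079 -3.57
vertex 4.039 -0.052 -1.902
endloop
endfacet
facet normal -0.151 0.778 -0.609
outer loop
vertex 4.477 1.079 -3.57
vertex 3.761 1.372 -3.018
vertex 4.683 1.595 -2.962
endloop
endfacet
facet normal 0.930 -0.367 -0.004
outer loop
vertex 4.477 1.079 -3.57
vertex 4.683 1.595 -2.962
vertex 4.039 -0.052 -1.902
endloop
endfacet
facet normal -0.151 0.778 -0.610
outer loop
vertex 4.683 1.595 -2.962
vertex 3.761 1.372 -3.018
vertex 4.195 1.944 -2.396
endloop
endfacet
facet normal 0.781 0.092 0.617
outer loop
vertex 4.683 1.595 -2.962
vertex 4.195 1.944 -2.396
vertex 4.039 -0.052 -1.902
endloop
endfacet

endsolid


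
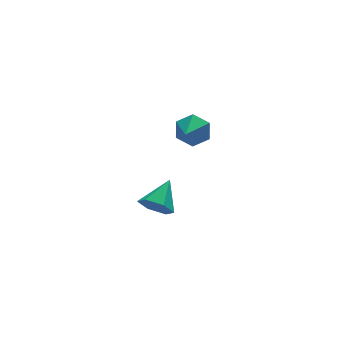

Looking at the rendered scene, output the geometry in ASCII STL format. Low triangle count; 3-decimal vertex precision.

solid 
facet normal -0.627 -0.580 -0.519
outer loop
vertex -2.394 -4.379 -1.281
vertex -2.955 -3.882 -1.159
vertex -2.512 -3.812 -1.772
endloop
endfacet
facet normal 0.956 -0.051 -0.288
outer loop
vertex -2.394 -4.379 -1.281
vertex -2.512 -3.812 -1.772
vertex -2.065 -3.058 -0.421
endloop
endfacet
facet normal -0.628 -0.580 -0.520
outer loop
vertex -2.512 -3.812 -1.772
vertex -2.955 -3.882 -1.159
vertex -3.073 -3.314 -1.65
endloop
endfacet
facet normal 0.488 0.683 -0.543
outer loop
vertex -2.512 -3.812 -1.772
vertex -3.073 -3.314 -1.65
vertex -2.065 -3.058 -0.421
endloop
endfacet
facet normal -0.627 -0.580 -0.520
outer loop
vertex -3.073 -3.314 -1.65
vertex -2.955 -3.882 -1.159
vertex -3.517 -3.384 -1.037
endloop
endfacet
facet normal -0.204 0.978 -0.036
outer loop
vertex -3.073 -3.314 -1.65
vertex -3.517 -3.384 -1.037
vertex -2.065 -3.058 -0.421
endloop
endfacet
facet normal -0.627 -0.580 -0.520
outer loop
vertex -3.517 -3.384 -1.037
vertex -2.955 -3.882 -1.159
vertex -3.399 -3.952 -0.546
endloop
endfacet
facet normal -0.429 0.538 0.726
outer loop
vertex -3.517 -3.384 -1.037
vertex -3.399 -3.952 -0.546
vertex -2.065 -3.058 -0.421
endloop
endfacet
facet normal -0.627 -0.580 -0.520
outer loop
vertex -3.399 -3.952 -0.546
vertex -2.955 -3.882 -1.159
vertex -2.837 -4.45 -0.668
endloop
endfacet
facet normal 0.039 -0.196 0.980
outer loop
vertex -3.399 -3.952 -0.546
vertex -2.837 -4.45 -0.668
vertex -2.065 -3.058 -0.421
endloop
endfacet
facet normal -0.627 -0.580 -0.520
outer loop
vertex -2.837 -4.45 -0.668
vertex -2.955 -3.882 -1.159
vertex -2.394 -4.379 -1.281
endloop
endfacet
facet normal 0.732 -0.490 0.473
outer loop
vertex -2.837 -4.45 -0.668
vertex -2.394 -4.379 -1.281
vertex -2.065 -3.058 -0.421
endloop
endfacet
facet normal 0.539 0.725 -0.429
outer loop
vertex 1.379 1.398 -1.035
vertex 0.725 1.624 -1.474
vertex 0.86 1.959 -0.738
endloop
endfacet
facet normal 0.225 -0.285 0.932
outer loop
vertex 1.379 1.398 -1.035
vertex 0.86 1.959 -0.738
vertex 0.035 0.696 -0.926
endloop
endfacet
facet normal 0.539 0.725 -0.429
outer loop
vertex 0.86 1.959 -0.738
vertex 0.725 1.624 -1.474
vertex 0.206 2.185 -1.178
endloop
endfacet
facet normal -0.498 0.200 0.844
outer loop
vertex 0.86 1.959 -0.738
vertex 0.206 2.185 -1.178
vertex 0.035 0.696 -0.926
endloop
endfacet
facet normal 0.539 0.725 -0.429
outer loop
vertex 0.206 2.185 -1.178
vertex 0.725 1.624 -1.474
vertex 0.071 1.85 -1.914
endloop
endfacet
facet normal -0.984 0.133 0.120
outer loop
vertex 0.206 2.185 -1.178
vertex 0.071 1.85 -1.914
vertex 0.035 0.696 -0.926
endloop
endfacet
facet normal 0.539 0.725 -0.428
outer loop
vertex 0.071 1.85 -1.914
vertex 0.725 1.624 -1.474
vertex 0.59 1.289 -2.211
endloop
endfacet
facet normal -0.748 -0.418 -0.516
outer loop
vertex 0.071 1.85 -1.914
vertex 0.59 1.289 -2.211
vertex 0.035 0.696 -0.926
endloop
endfacet
facet normal 0.539 0.725 -0.428
outer loop
vertex 0.59 1.289 -2.211
vertex 0.725 1.624 -1.474
vertex 1.244 1.063 -1.771
endloop
endfacet
facet normal -0.025 -0.904 -0.428
outer loop
vertex 0.59 1.289 -2.211
vertex 1.244 1.063 -1.771
vertex 0.035 0.696 -0.926
endloop
endfacet
facet normal 0.539 0.725 -0.429
outer loop
vertex 1.244 1.063 -1.771
vertex 0.725 1.624 -1.474
vertex 1.379 1.398 -1.035
endloop
endfacet
facet normal 0.461 -0.837 0.296
outer loop
vertex 1.244 1.063 -1.771
vertex 1.379 1.398 -1.035
vertex 0.035 0.696 -0.926
endloop
endfacet

endsolid


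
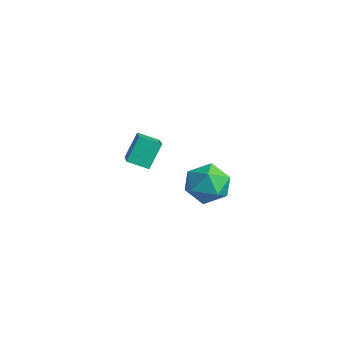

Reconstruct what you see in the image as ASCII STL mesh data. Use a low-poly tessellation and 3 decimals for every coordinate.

solid 
facet normal -0.631 -0.686 0.361
outer loop
vertex -0.489 -4.867 2.943
vertex -0.697 -4.187 3.872
vertex -1.946 -4.023 1.999
endloop
endfacet
facet normal 0.177 -0.582 -0.794
outer loop
vertex -1.403 -3.433 1.688
vertex -0.489 -4.867 2.943
vertex -1.946 -4.023 1.999
endloop
endfacet
facet normal -0.631 -0.686 0.361
outer loop
vertex -1.946 -4.023 1.999
vertex -0.697 -4.187 3.872
vertex -2.154 -3.343 2.928
endloop
endfacet
facet normal -0.755 0.437 -0.489
outer loop
vertex -2.154 -3.343 2.928
vertex -1.403 -3.433 1.688
vertex -1.946 -4.023 1.999
endloop
endfacet
facet normal 0.755 -0.437 0.489
outer loop
vertex -0.489 -4.867 2.943
vertex -0.154 -3.597 3.561
vertex -0.697 -4.187 3.872
endloop
endfacet
facet normal 0.177 -0.582 -0.794
outer loop
vertex 0.054 -4.277 2.632
vertex -0.489 -4.867 2.943
vertex -1.403 -3.433 1.688
endloop
endfacet
facet normal 0.755 -0.437 0.489
outer loop
vertex 0.054 -4.277 2.632
vertex -0.154 -3.597 3.561
vertex -0.489 -4.867 2.943
endloop
endfacet
facet normal -0.177 0.582 0.794
outer loop
vertex -0.697 -4.187 3.872
vertex -0.154 -3.597 3.561
vertex -2.154 -3.343 2.928
endloop
endfacet
facet normal -0.755 0.437 -0.489
outer loop
vertex -1.611 -2.753 2.617
vertex -1.403 -3.433 1.688
vertex -2.154 -3.343 2.928
endloop
endfacet
facet normal -0.177 0.582 0.794
outer loop
vertex -2.154 -3.343 2.928
vertex -0.154 -3.597 3.561
vertex -1.611 -2.753 2.617
endloop
endfacet
facet normal 0.631 0.686 -0.361
outer loop
vertex -1.611 -2.753 2.617
vertex 0.054 -4.277 2.632
vertex -1.403 -3.433 1.688
endloop
endfacet
facet normal 0.631 0.686 -0.361
outer loop
vertex -0.154 -3.597 3.561
vertex 0.054 -4.277 2.632
vertex -1.611 -2.753 2.617
endloop
endfacet
facet normal -0.817 0.046 0.575
outer loop
vertex -3.431 0.176 -1.425
vertex -3.048 -0.538 -0.824
vertex -2.86 0.435 -0.634
endloop
endfacet
facet normal -0.684 0.677 0.272
outer loop
vertex -3.431 0.176 -1.425
vertex -2.86 0.435 -0.634
vertex -2.743 0.909 -1.518
endloop
endfacet
facet normal -0.683 0.586 -0.436
outer loop
vertex -3.431 0.176 -1.425
vertex -2.743 0.909 -1.518
vertex -2.858 0.228 -2.254
endloop
endfacet
facet normal -0.815 -0.101 -0.570
outer loop
vertex -3.431 0.176 -1.425
vertex -2.858 0.228 -2.254
vertex -3.046 -0.666 -1.826
endloop
endfacet
facet normal -0.898 -0.436 0.054
outer loop
vertex -3.431 0.176 -1.425
vertex -3.046 -0.666 -1.826
vertex -3.048 -0.538 -0.824
endloop
endfacet
facet normal -0.029 0.883 0.469
outer loop
vertex -2.743 0.909 -1.518
vertex -2.86 0.435 -0.634
vertex -1.934 0.646 -0.974
endloop
endfacet
facet normal -0.244 -0.140 0.960
outer loop
vertex -2.86 0.435 -0.634
vertex -3.048 -0.538 -0.824
vertex -2.122 -0.248 -0.546
endloop
endfacet
facet normal -0.377 -0.919 0.117
outer loop
vertex -3.048 -0.538 -0.824
vertex -3.046 -0.666 -1.826
vertex -2.237 -0.929 -1.282
endloop
endfacet
facet normal -0.242 -0.377 -0.894
outer loop
vertex -3.046 -0.666 -1.826
vertex -2.858 0.228 -2.254
vertex -2.12 -0.455 -2.166
endloop
endfacet
facet normal -0.027 0.736 -0.677
outer loop
vertex -2.858 0.228 -2.254
vertex -2.743 0.909 -1.518
vertex -1.932 0.518 -1.976
endloop
endfacet
facet normal 0.815 0.101 0.570
outer loop
vertex -1.549 -0.196 -1.375
vertex -1.934 0.646 -0.974
vertex -2.122 -0.248 -0.546
endloop
endfacet
facet normal 0.683 -0.586 0.436
outer loop
vertex -1.549 -0.196 -1.375
vertex -2.122 -0.248 -0.546
vertex -2.237 -0.929 -1.282
endloop
endfacet
facet normal 0.684 -0.677 -0.272
outer loop
vertex -1.549 -0.196 -1.375
vertex -2.237 -0.929 -1.282
vertex -2.12 -0.455 -2.166
endloop
endfacet
facet normal 0.817 -0.046 -0.575
outer loop
vertex -1.549 -0.196 -1.375
vertex -2.12 -0.455 -2.166
vertex -1.932 0.518 -1.976
endloop
endfacet
facet normal 0.898 0.436 -0.054
outer loop
vertex -1.549 -0.196 -1.375
vertex -1.932 0.518 -1.976
vertex -1.934 0.646 -0.974
endloop
endfacet
facet normal 0.242 0.377 0.894
outer loop
vertex -2.122 -0.248 -0.546
vertex -1.934 0.646 -0.974
vertex -2.86 0.435 -0.634
endloop
endfacet
facet normal 0.027 -0.736 0.677
outer loop
vertex -2.237 -0.929 -1.282
vertex -2.122 -0.248 -0.546
vertex -3.048 -0.538 -0.824
endloop
endfacet
facet normal 0.029 -0.883 -0.469
outer loop
vertex -2.12 -0.455 -2.166
vertex -2.237 -0.929 -1.282
vertex -3.046 -0.666 -1.826
endloop
endfacet
facet normal 0.244 0.140 -0.960
outer loop
vertex -1.932 0.518 -1.976
vertex -2.12 -0.455 -2.166
vertex -2.858 0.228 -2.254
endloop
endfacet
facet normal 0.377 0.919 -0.117
outer loop
vertex -1.934 0.646 -0.974
vertex -1.932 0.518 -1.976
vertex -2.743 0.909 -1.518
endloop
endfacet

endsolid


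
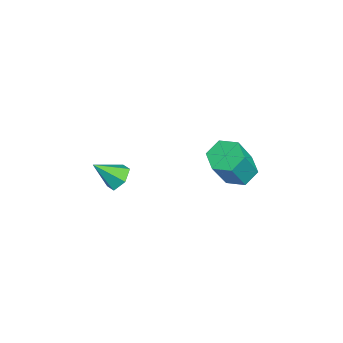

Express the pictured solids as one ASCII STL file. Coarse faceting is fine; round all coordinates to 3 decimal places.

solid 
facet normal 0.037 0.739 -0.672
outer loop
vertex 0.775 -2.033 1.019
vertex 0.195 -2.242 0.757
vertex 0.195 -1.791 1.253
endloop
endfacet
facet normal 0.443 0.222 0.869
outer loop
vertex 0.775 -2.033 1.019
vertex 0.195 -1.791 1.253
vertex 0.145 -3.218 1.643
endloop
endfacet
facet normal 0.038 0.739 -0.672
outer loop
vertex 0.195 -1.791 1.253
vertex 0.195 -2.242 0.757
vertex -0.385 -2.0 0.99
endloop
endfacet
facet normal -0.473 0.248 0.846
outer loop
vertex 0.195 -1.791 1.253
vertex -0.385 -2.0 0.99
vertex 0.145 -3.218 1.643
endloop
endfacet
facet normal 0.038 0.739 -0.672
outer loop
vertex -0.385 -2.0 0.99
vertex 0.195 -2.242 0.757
vertex -0.385 -2.451 0.494
endloop
endfacet
facet normal -0.930 -0.272 0.247
outer loop
vertex -0.385 -2.0 0.99
vertex -0.385 -2.451 0.494
vertex 0.145 -3.218 1.643
endloop
endfacet
facet normal 0.038 0.740 -0.671
outer loop
vertex -0.385 -2.451 0.494
vertex 0.195 -2.242 0.757
vertex 0.195 -2.692 0.261
endloop
endfacet
facet normal -0.472 -0.818 -0.328
outer loop
vertex -0.385 -2.451 0.494
vertex 0.195 -2.692 0.261
vertex 0.145 -3.218 1.643
endloop
endfacet
facet normal 0.037 0.740 -0.671
outer loop
vertex 0.195 -2.692 0.261
vertex 0.195 -2.242 0.757
vertex 0.775 -2.483 0.523
endloop
endfacet
facet normal 0.442 -0.844 -0.305
outer loop
vertex 0.195 -2.692 0.261
vertex 0.775 -2.483 0.523
vertex 0.145 -3.218 1.643
endloop
endfacet
facet normal 0.037 0.740 -0.671
outer loop
vertex 0.775 -2.483 0.523
vertex 0.195 -2.242 0.757
vertex 0.775 -2.033 1.019
endloop
endfacet
facet normal 0.899 -0.324 0.294
outer loop
vertex 0.775 -2.483 0.523
vertex 0.775 -2.033 1.019
vertex 0.145 -3.218 1.643
endloop
endfacet
facet normal -0.402 0.326 -0.856
outer loop
vertex -0.382 2.091 -0.675
vertex -0.773 2.662 -0.274
vertex -0.041 2.806 -0.563
endloop
endfacet
facet normal 0.811 -0.309 -0.498
outer loop
vertex -0.382 2.091 -0.675
vertex -0.041 2.806 -0.563
vertex 0.485 1.387 1.174
endloop
endfacet
facet normal 0.811 -0.308 -0.497
outer loop
vertex 0.485 1.387 1.174
vertex -0.041 2.806 -0.563
vertex 0.825 2.102 1.286
endloop
endfacet
facet normal 0.401 -0.325 0.857
outer loop
vertex 0.485 1.387 1.174
vertex 0.825 2.102 1.286
vertex 0.093 1.958 1.574
endloop
endfacet
facet normal -0.402 0.326 -0.856
outer loop
vertex -0.041 2.806 -0.563
vertex -0.773 2.662 -0.274
vertex -0.432 3.377 -0.162
endloop
endfacet
facet normal 0.775 0.620 -0.127
outer loop
vertex -0.041 2.806 -0.563
vertex -0.432 3.377 -0.162
vertex 0.825 2.102 1.286
endloop
endfacet
facet normal 0.775 0.620 -0.127
outer loop
vertex 0.825 2.102 1.286
vertex -0.432 3.377 -0.162
vertex 0.434 2.673 1.687
endloop
endfacet
facet normal 0.401 -0.327 0.856
outer loop
vertex 0.825 2.102 1.286
vertex 0.434 2.673 1.687
vertex 0.093 1.958 1.574
endloop
endfacet
facet normal -0.400 0.325 -0.857
outer loop
vertex -0.432 3.377 -0.162
vertex -0.773 2.662 -0.274
vertex -1.165 3.233 0.126
endloop
endfacet
facet normal -0.037 0.928 0.371
outer loop
vertex -0.432 3.377 -0.162
vertex -1.165 3.233 0.126
vertex 0.434 2.673 1.687
endloop
endfacet
facet normal -0.037 0.928 0.371
outer loop
vertex 0.434 2.673 1.687
vertex -1.165 3.233 0.126
vertex -0.298 2.529 1.975
endloop
endfacet
facet normal 0.401 -0.327 0.856
outer loop
vertex 0.434 2.673 1.687
vertex -0.298 2.529 1.975
vertex 0.093 1.958 1.574
endloop
endfacet
facet normal -0.401 0.325 -0.857
outer loop
vertex -1.165 3.233 0.126
vertex -0.773 2.662 -0.274
vertex -1.505 2.518 0.014
endloop
endfacet
facet normal -0.811 0.308 0.497
outer loop
vertex -1.165 3.233 0.126
vertex -1.505 2.518 0.014
vertex -0.298 2.529 1.975
endloop
endfacet
facet normal -0.811 0.309 0.497
outer loop
vertex -0.298 2.529 1.975
vertex -1.505 2.518 0.014
vertex -0.639 1.814 1.863
endloop
endfacet
facet normal 0.402 -0.326 0.856
outer loop
vertex -0.298 2.529 1.975
vertex -0.639 1.814 1.863
vertex 0.093 1.958 1.574
endloop
endfacet
facet normal -0.401 0.327 -0.856
outer loop
vertex -1.505 2.518 0.014
vertex -0.773 2.662 -0.274
vertex -1.114 1.947 -0.387
endloop
endfacet
facet normal -0.775 -0.620 0.127
outer loop
vertex -1.505 2.518 0.014
vertex -1.114 1.947 -0.387
vertex -0.639 1.814 1.863
endloop
endfacet
facet normal -0.775 -0.620 0.127
outer loop
vertex -0.639 1.814 1.863
vertex -1.114 1.947 -0.387
vertex -0.248 1.243 1.462
endloop
endfacet
facet normal 0.402 -0.326 0.856
outer loop
vertex -0.639 1.814 1.863
vertex -0.248 1.243 1.462
vertex 0.093 1.958 1.574
endloop
endfacet
facet normal -0.401 0.327 -0.856
outer loop
vertex -1.114 1.947 -0.387
vertex -0.773 2.662 -0.274
vertex -0.382 2.091 -0.675
endloop
endfacet
facet normal 0.037 -0.928 -0.371
outer loop
vertex -1.114 1.947 -0.387
vertex -0.382 2.091 -0.675
vertex -0.248 1.243 1.462
endloop
endfacet
facet normal 0.037 -0.928 -0.371
outer loop
vertex -0.248 1.243 1.462
vertex -0.382 2.091 -0.675
vertex 0.485 1.387 1.174
endloop
endfacet
facet normal 0.400 -0.325 0.857
outer loop
vertex -0.248 1.243 1.462
vertex 0.485 1.387 1.174
vertex 0.093 1.958 1.574
endloop
endfacet

endsolid


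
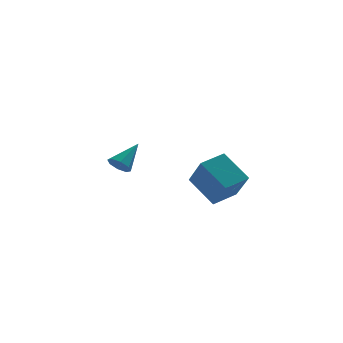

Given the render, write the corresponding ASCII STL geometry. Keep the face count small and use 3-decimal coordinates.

solid 
facet normal -0.650 -0.457 -0.607
outer loop
vertex -4.055 3.07 2.383
vertex -4.36 3.594 2.315
vertex -3.898 3.323 2.024
endloop
endfacet
facet normal 0.859 -0.513 0.014
outer loop
vertex -4.055 3.07 2.383
vertex -3.898 3.323 2.024
vertex -3.32 4.326 3.285
endloop
endfacet
facet normal -0.650 -0.459 -0.605
outer loop
vertex -3.898 3.323 2.024
vertex -4.36 3.594 2.315
vertex -4.012 3.734 1.835
endloop
endfacet
facet normal 0.895 0.044 -0.445
outer loop
vertex -3.898 3.323 2.024
vertex -4.012 3.734 1.835
vertex -3.32 4.326 3.285
endloop
endfacet
facet normal -0.650 -0.459 -0.605
outer loop
vertex -4.012 3.734 1.835
vertex -4.36 3.594 2.315
vertex -4.33 4.063 1.927
endloop
endfacet
facet normal 0.534 0.663 -0.525
outer loop
vertex -4.012 3.734 1.835
vertex -4.33 4.063 1.927
vertex -3.32 4.326 3.285
endloop
endfacet
facet normal -0.650 -0.459 -0.605
outer loop
vertex -4.33 4.063 1.927
vertex -4.36 3.594 2.315
vertex -4.666 4.117 2.247
endloop
endfacet
facet normal -0.014 0.984 -0.180
outer loop
vertex -4.33 4.063 1.927
vertex -4.666 4.117 2.247
vertex -3.32 4.326 3.285
endloop
endfacet
facet normal -0.650 -0.459 -0.606
outer loop
vertex -4.666 4.117 2.247
vertex -4.36 3.594 2.315
vertex -4.823 3.864 2.607
endloop
endfacet
facet normal -0.426 0.817 0.388
outer loop
vertex -4.666 4.117 2.247
vertex -4.823 3.864 2.607
vertex -3.32 4.326 3.285
endloop
endfacet
facet normal -0.650 -0.459 -0.606
outer loop
vertex -4.823 3.864 2.607
vertex -4.36 3.594 2.315
vertex -4.709 3.453 2.796
endloop
endfacet
facet normal -0.463 0.261 0.847
outer loop
vertex -4.823 3.864 2.607
vertex -4.709 3.453 2.796
vertex -3.32 4.326 3.285
endloop
endfacet
facet normal -0.651 -0.457 -0.606
outer loop
vertex -4.709 3.453 2.796
vertex -4.36 3.594 2.315
vertex -4.391 3.124 2.703
endloop
endfacet
facet normal -0.101 -0.360 0.928
outer loop
vertex -4.709 3.453 2.796
vertex -4.391 3.124 2.703
vertex -3.32 4.326 3.285
endloop
endfacet
facet normal -0.651 -0.457 -0.606
outer loop
vertex -4.391 3.124 2.703
vertex -4.36 3.594 2.315
vertex -4.055 3.07 2.383
endloop
endfacet
facet normal 0.446 -0.679 0.583
outer loop
vertex -4.391 3.124 2.703
vertex -4.055 3.07 2.383
vertex -3.32 4.326 3.285
endloop
endfacet
facet normal -0.891 -0.405 -0.206
outer loop
vertex -2.051 -1.7 4.187
vertex -2.255 -0.557 2.825
vertex -1.294 -2.826 3.129
endloop
endfacet
facet normal 0.114 -0.638 0.761
outer loop
vertex -0.145 -2.303 3.395
vertex -2.051 -1.7 4.187
vertex -1.294 -2.826 3.129
endloop
endfacet
facet normal -0.891 -0.405 -0.207
outer loop
vertex -1.294 -2.826 3.129
vertex -2.255 -0.557 2.825
vertex -1.498 -1.682 1.767
endloop
endfacet
facet normal 0.440 -0.654 -0.615
outer loop
vertex -1.498 -1.682 1.767
vertex -0.145 -2.303 3.395
vertex -1.294 -2.826 3.129
endloop
endfacet
facet normal -0.440 0.654 0.615
outer loop
vertex -2.051 -1.7 4.187
vertex -1.106 -0.034 3.091
vertex -2.255 -0.557 2.825
endloop
endfacet
facet normal 0.114 -0.639 0.761
outer loop
vertex -0.902 -1.178 4.453
vertex -2.051 -1.7 4.187
vertex -0.145 -2.303 3.395
endloop
endfacet
facet normal -0.440 0.654 0.615
outer loop
vertex -0.902 -1.178 4.453
vertex -1.106 -0.034 3.091
vertex -2.051 -1.7 4.187
endloop
endfacet
facet normal -0.115 0.639 -0.761
outer loop
vertex -2.255 -0.557 2.825
vertex -1.106 -0.034 3.091
vertex -1.498 -1.682 1.767
endloop
endfacet
facet normal 0.440 -0.654 -0.615
outer loop
vertex -0.349 -1.16 2.033
vertex -0.145 -2.303 3.395
vertex -1.498 -1.682 1.767
endloop
endfacet
facet normal -0.114 0.639 -0.761
outer loop
vertex -1.498 -1.682 1.767
vertex -1.106 -0.034 3.091
vertex -0.349 -1.16 2.033
endloop
endfacet
facet normal 0.891 0.405 0.207
outer loop
vertex -0.349 -1.16 2.033
vertex -0.902 -1.178 4.453
vertex -0.145 -2.303 3.395
endloop
endfacet
facet normal 0.891 0.405 0.207
outer loop
vertex -1.106 -0.034 3.091
vertex -0.902 -1.178 4.453
vertex -0.349 -1.16 2.033
endloop
endfacet

endsolid


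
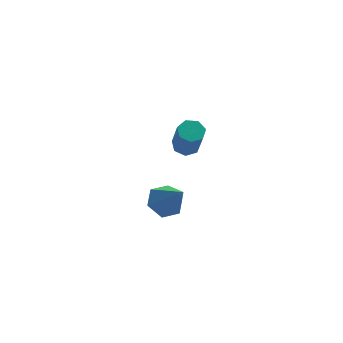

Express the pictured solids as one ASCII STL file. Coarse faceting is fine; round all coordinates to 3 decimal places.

solid 
facet normal -0.032 0.467 -0.884
outer loop
vertex 1.125 2.206 -0.48
vertex 0.69 2.684 -0.212
vertex 1.389 2.694 -0.232
endloop
endfacet
facet normal 0.900 -0.371 -0.228
outer loop
vertex 1.125 2.206 -0.48
vertex 1.389 2.694 -0.232
vertex 1.186 1.297 1.245
endloop
endfacet
facet normal 0.900 -0.372 -0.228
outer loop
vertex 1.186 1.297 1.245
vertex 1.389 2.694 -0.232
vertex 1.45 1.785 1.492
endloop
endfacet
facet normal 0.031 -0.465 0.885
outer loop
vertex 1.186 1.297 1.245
vertex 1.45 1.785 1.492
vertex 0.75 1.776 1.512
endloop
endfacet
facet normal -0.032 0.467 -0.884
outer loop
vertex 1.389 2.694 -0.232
vertex 0.69 2.684 -0.212
vertex 1.126 3.174 0.031
endloop
endfacet
facet normal 0.901 0.396 0.177
outer loop
vertex 1.389 2.694 -0.232
vertex 1.126 3.174 0.031
vertex 1.45 1.785 1.492
endloop
endfacet
facet normal 0.901 0.396 0.177
outer loop
vertex 1.45 1.785 1.492
vertex 1.126 3.174 0.031
vertex 1.187 2.266 1.755
endloop
endfacet
facet normal 0.031 -0.466 0.884
outer loop
vertex 1.45 1.785 1.492
vertex 1.187 2.266 1.755
vertex 0.75 1.776 1.512
endloop
endfacet
facet normal -0.030 0.465 -0.885
outer loop
vertex 1.126 3.174 0.031
vertex 0.69 2.684 -0.212
vertex 0.535 3.286 0.11
endloop
endfacet
facet normal 0.224 0.866 0.448
outer loop
vertex 1.126 3.174 0.031
vertex 0.535 3.286 0.11
vertex 1.187 2.266 1.755
endloop
endfacet
facet normal 0.223 0.866 0.448
outer loop
vertex 1.187 2.266 1.755
vertex 0.535 3.286 0.11
vertex 0.595 2.377 1.835
endloop
endfacet
facet normal 0.032 -0.467 0.884
outer loop
vertex 1.187 2.266 1.755
vertex 0.595 2.377 1.835
vertex 0.75 1.776 1.512
endloop
endfacet
facet normal -0.031 0.465 -0.885
outer loop
vertex 0.535 3.286 0.11
vertex 0.69 2.684 -0.212
vertex 0.06 2.944 -0.053
endloop
endfacet
facet normal -0.623 0.683 0.382
outer loop
vertex 0.535 3.286 0.11
vertex 0.06 2.944 -0.053
vertex 0.595 2.377 1.835
endloop
endfacet
facet normal -0.622 0.683 0.382
outer loop
vertex 0.595 2.377 1.835
vertex 0.06 2.944 -0.053
vertex 0.12 2.036 1.671
endloop
endfacet
facet normal 0.030 -0.467 0.884
outer loop
vertex 0.595 2.377 1.835
vertex 0.12 2.036 1.671
vertex 0.75 1.776 1.512
endloop
endfacet
facet normal -0.031 0.466 -0.884
outer loop
vertex 0.06 2.944 -0.053
vertex 0.69 2.684 -0.212
vertex 0.059 2.407 -0.336
endloop
endfacet
facet normal -1.000 -0.013 0.028
outer loop
vertex 0.06 2.944 -0.053
vertex 0.059 2.407 -0.336
vertex 0.12 2.036 1.671
endloop
endfacet
facet normal -1.000 -0.015 0.028
outer loop
vertex 0.12 2.036 1.671
vertex 0.059 2.407 -0.336
vertex 0.12 1.498 1.388
endloop
endfacet
facet normal 0.031 -0.465 0.885
outer loop
vertex 0.12 2.036 1.671
vertex 0.12 1.498 1.388
vertex 0.75 1.776 1.512
endloop
endfacet
facet normal -0.031 0.467 -0.884
outer loop
vertex 0.059 2.407 -0.336
vertex 0.69 2.684 -0.212
vertex 0.533 2.079 -0.526
endloop
endfacet
facet normal -0.624 -0.700 -0.347
outer loop
vertex 0.059 2.407 -0.336
vertex 0.533 2.079 -0.526
vertex 0.12 1.498 1.388
endloop
endfacet
facet normal -0.624 -0.700 -0.347
outer loop
vertex 0.12 1.498 1.388
vertex 0.533 2.079 -0.526
vertex 0.594 1.17 1.198
endloop
endfacet
facet normal 0.032 -0.466 0.884
outer loop
vertex 0.12 1.498 1.388
vertex 0.594 1.17 1.198
vertex 0.75 1.776 1.512
endloop
endfacet
facet normal -0.031 0.467 -0.884
outer loop
vertex 0.533 2.079 -0.526
vertex 0.69 2.684 -0.212
vertex 1.125 2.206 -0.48
endloop
endfacet
facet normal 0.220 -0.860 -0.461
outer loop
vertex 0.533 2.079 -0.526
vertex 1.125 2.206 -0.48
vertex 0.594 1.17 1.198
endloop
endfacet
facet normal 0.221 -0.860 -0.461
outer loop
vertex 0.594 1.17 1.198
vertex 1.125 2.206 -0.48
vertex 1.186 1.297 1.245
endloop
endfacet
facet normal 0.030 -0.466 0.884
outer loop
vertex 0.594 1.17 1.198
vertex 1.186 1.297 1.245
vertex 0.75 1.776 1.512
endloop
endfacet
facet normal -0.304 0.570 -0.763
outer loop
vertex -0.712 -2.994 0.849
vertex -1.565 -3.287 0.97
vertex -1.272 -2.545 1.408
endloop
endfacet
facet normal 0.788 0.394 0.473
outer loop
vertex -0.712 -2.994 0.849
vertex -1.272 -2.545 1.408
vertex -0.975 -4.393 2.45
endloop
endfacet
facet normal -0.303 0.570 -0.763
outer loop
vertex -1.272 -2.545 1.408
vertex -1.565 -3.287 0.97
vertex -2.125 -2.838 1.528
endloop
endfacet
facet normal -0.044 0.485 0.873
outer loop
vertex -1.272 -2.545 1.408
vertex -2.125 -2.838 1.528
vertex -0.975 -4.393 2.45
endloop
endfacet
facet normal -0.303 0.570 -0.763
outer loop
vertex -2.125 -2.838 1.528
vertex -1.565 -3.287 0.97
vertex -2.418 -3.58 1.09
endloop
endfacet
facet normal -0.716 -0.123 0.687
outer loop
vertex -2.125 -2.838 1.528
vertex -2.418 -3.58 1.09
vertex -0.975 -4.393 2.45
endloop
endfacet
facet normal -0.303 0.570 -0.764
outer loop
vertex -2.418 -3.58 1.09
vertex -1.565 -3.287 0.97
vertex -1.857 -4.029 0.532
endloop
endfacet
facet normal -0.559 -0.823 0.101
outer loop
vertex -2.418 -3.58 1.09
vertex -1.857 -4.029 0.532
vertex -0.975 -4.393 2.45
endloop
endfacet
facet normal -0.304 0.570 -0.763
outer loop
vertex -1.857 -4.029 0.532
vertex -1.565 -3.287 0.97
vertex -1.004 -3.736 0.411
endloop
endfacet
facet normal 0.272 -0.915 -0.299
outer loop
vertex -1.857 -4.029 0.532
vertex -1.004 -3.736 0.411
vertex -0.975 -4.393 2.45
endloop
endfacet
facet normal -0.304 0.570 -0.763
outer loop
vertex -1.004 -3.736 0.411
vertex -1.565 -3.287 0.97
vertex -0.712 -2.994 0.849
endloop
endfacet
facet normal 0.945 -0.306 -0.112
outer loop
vertex -1.004 -3.736 0.411
vertex -0.712 -2.994 0.849
vertex -0.975 -4.393 2.45
endloop
endfacet

endsolid


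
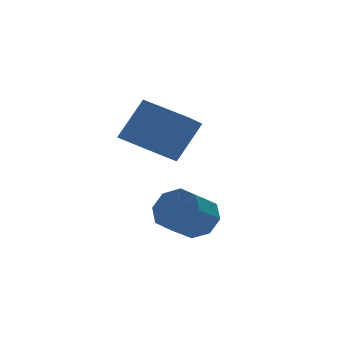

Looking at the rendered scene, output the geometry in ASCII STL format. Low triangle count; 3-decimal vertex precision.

solid 
facet normal 0.746 0.362 -0.560
outer loop
vertex 3.544 -1.035 -3.144
vertex 3.034 -0.211 -3.291
vertex 3.683 -0.514 -2.622
endloop
endfacet
facet normal 0.640 -0.622 0.451
outer loop
vertex 3.544 -1.035 -3.144
vertex 3.683 -0.514 -2.622
vertex 2.396 -1.592 -2.282
endloop
endfacet
facet normal 0.640 -0.622 0.451
outer loop
vertex 2.396 -1.592 -2.282
vertex 3.683 -0.514 -2.622
vertex 2.535 -1.071 -1.76
endloop
endfacet
facet normal -0.745 -0.362 0.560
outer loop
vertex 2.396 -1.592 -2.282
vertex 2.535 -1.071 -1.76
vertex 1.886 -0.769 -2.429
endloop
endfacet
facet normal 0.746 0.362 -0.560
outer loop
vertex 3.683 -0.514 -2.622
vertex 3.034 -0.211 -3.291
vertex 3.442 0.184 -2.492
endloop
endfacet
facet normal 0.584 0.051 0.810
outer loop
vertex 3.683 -0.514 -2.622
vertex 3.442 0.184 -2.492
vertex 2.535 -1.071 -1.76
endloop
endfacet
facet normal 0.584 0.051 0.810
outer loop
vertex 2.535 -1.071 -1.76
vertex 3.442 0.184 -2.492
vertex 2.294 -0.373 -1.63
endloop
endfacet
facet normal -0.745 -0.362 0.560
outer loop
vertex 2.535 -1.071 -1.76
vertex 2.294 -0.373 -1.63
vertex 1.886 -0.769 -2.429
endloop
endfacet
facet normal 0.745 0.362 -0.560
outer loop
vertex 3.442 0.184 -2.492
vertex 3.034 -0.211 -3.291
vertex 2.961 0.651 -2.83
endloop
endfacet
facet normal 0.185 0.694 0.695
outer loop
vertex 3.442 0.184 -2.492
vertex 2.961 0.651 -2.83
vertex 2.294 -0.373 -1.63
endloop
endfacet
facet normal 0.183 0.695 0.695
outer loop
vertex 2.294 -0.373 -1.63
vertex 2.961 0.651 -2.83
vertex 1.813 0.093 -1.969
endloop
endfacet
facet normal -0.745 -0.362 0.560
outer loop
vertex 2.294 -0.373 -1.63
vertex 1.813 0.093 -1.969
vertex 1.886 -0.769 -2.429
endloop
endfacet
facet normal 0.746 0.362 -0.559
outer loop
vertex 2.961 0.651 -2.83
vertex 3.034 -0.211 -3.291
vertex 2.524 0.612 -3.438
endloop
endfacet
facet normal -0.323 0.931 0.172
outer loop
vertex 2.961 0.651 -2.83
vertex 2.524 0.612 -3.438
vertex 1.813 0.093 -1.969
endloop
endfacet
facet normal -0.322 0.931 0.173
outer loop
vertex 1.813 0.093 -1.969
vertex 2.524 0.612 -3.438
vertex 1.376 0.055 -2.576
endloop
endfacet
facet normal -0.746 -0.362 0.560
outer loop
vertex 1.813 0.093 -1.969
vertex 1.376 0.055 -2.576
vertex 1.886 -0.769 -2.429
endloop
endfacet
facet normal 0.745 0.362 -0.560
outer loop
vertex 2.524 0.612 -3.438
vertex 3.034 -0.211 -3.291
vertex 2.385 0.091 -3.96
endloop
endfacet
facet normal -0.640 0.622 -0.451
outer loop
vertex 2.524 0.612 -3.438
vertex 2.385 0.091 -3.96
vertex 1.376 0.055 -2.576
endloop
endfacet
facet normal -0.640 0.622 -0.451
outer loop
vertex 1.376 0.055 -2.576
vertex 2.385 0.091 -3.96
vertex 1.237 -0.466 -3.098
endloop
endfacet
facet normal -0.746 -0.362 0.560
outer loop
vertex 1.376 0.055 -2.576
vertex 1.237 -0.466 -3.098
vertex 1.886 -0.769 -2.429
endloop
endfacet
facet normal 0.745 0.362 -0.560
outer loop
vertex 2.385 0.091 -3.96
vertex 3.034 -0.211 -3.291
vertex 2.626 -0.607 -4.09
endloop
endfacet
facet normal -0.584 -0.051 -0.810
outer loop
vertex 2.385 0.091 -3.96
vertex 2.626 -0.607 -4.09
vertex 1.237 -0.466 -3.098
endloop
endfacet
facet normal -0.584 -0.051 -0.810
outer loop
vertex 1.237 -0.466 -3.098
vertex 2.626 -0.607 -4.09
vertex 1.478 -1.164 -3.228
endloop
endfacet
facet normal -0.746 -0.362 0.560
outer loop
vertex 1.237 -0.466 -3.098
vertex 1.478 -1.164 -3.228
vertex 1.886 -0.769 -2.429
endloop
endfacet
facet normal 0.745 0.362 -0.560
outer loop
vertex 2.626 -0.607 -4.09
vertex 3.034 -0.211 -3.291
vertex 3.107 -1.073 -3.751
endloop
endfacet
facet normal -0.184 -0.695 -0.695
outer loop
vertex 2.626 -0.607 -4.09
vertex 3.107 -1.073 -3.751
vertex 1.478 -1.164 -3.228
endloop
endfacet
facet normal -0.185 -0.694 -0.696
outer loop
vertex 1.478 -1.164 -3.228
vertex 3.107 -1.073 -3.751
vertex 1.959 -1.631 -2.89
endloop
endfacet
facet normal -0.745 -0.362 0.560
outer loop
vertex 1.478 -1.164 -3.228
vertex 1.959 -1.631 -2.89
vertex 1.886 -0.769 -2.429
endloop
endfacet
facet normal 0.746 0.362 -0.560
outer loop
vertex 3.107 -1.073 -3.751
vertex 3.034 -0.211 -3.291
vertex 3.544 -1.035 -3.144
endloop
endfacet
facet normal 0.322 -0.931 -0.174
outer loop
vertex 3.107 -1.073 -3.751
vertex 3.544 -1.035 -3.144
vertex 1.959 -1.631 -2.89
endloop
endfacet
facet normal 0.322 -0.931 -0.172
outer loop
vertex 1.959 -1.631 -2.89
vertex 3.544 -1.035 -3.144
vertex 2.396 -1.592 -2.282
endloop
endfacet
facet normal -0.746 -0.362 0.559
outer loop
vertex 1.959 -1.631 -2.89
vertex 2.396 -1.592 -2.282
vertex 1.886 -0.769 -2.429
endloop
endfacet
facet normal -0.554 -0.065 -0.830
outer loop
vertex 2.668 1.82 -0.803
vertex 1.643 3.52 -0.253
vertex 3.696 2.684 -1.557
endloop
endfacet
facet normal 0.498 -0.825 -0.267
outer loop
vertex 4.837 2.82 0.153
vertex 2.668 1.82 -0.803
vertex 3.696 2.684 -1.557
endloop
endfacet
facet normal -0.554 -0.065 -0.830
outer loop
vertex 3.696 2.684 -1.557
vertex 1.643 3.52 -0.253
vertex 2.671 4.384 -1.007
endloop
endfacet
facet normal 0.667 0.561 -0.490
outer loop
vertex 2.671 4.384 -1.007
vertex 4.837 2.82 0.153
vertex 3.696 2.684 -1.557
endloop
endfacet
facet normal -0.667 -0.561 0.490
outer loop
vertex 2.668 1.82 -0.803
vertex 2.784 3.656 1.457
vertex 1.643 3.52 -0.253
endloop
endfacet
facet normal 0.498 -0.825 -0.267
outer loop
vertex 3.809 1.956 0.907
vertex 2.668 1.82 -0.803
vertex 4.837 2.82 0.153
endloop
endfacet
facet normal -0.667 -0.561 0.490
outer loop
vertex 3.809 1.956 0.907
vertex 2.784 3.656 1.457
vertex 2.668 1.82 -0.803
endloop
endfacet
facet normal -0.498 0.825 0.267
outer loop
vertex 1.643 3.52 -0.253
vertex 2.784 3.656 1.457
vertex 2.671 4.384 -1.007
endloop
endfacet
facet normal 0.667 0.561 -0.490
outer loop
vertex 3.812 4.52 0.703
vertex 4.837 2.82 0.153
vertex 2.671 4.384 -1.007
endloop
endfacet
facet normal -0.498 0.825 0.267
outer loop
vertex 2.671 4.384 -1.007
vertex 2.784 3.656 1.457
vertex 3.812 4.52 0.703
endloop
endfacet
facet normal 0.554 0.065 0.830
outer loop
vertex 3.812 4.52 0.703
vertex 3.809 1.956 0.907
vertex 4.837 2.82 0.153
endloop
endfacet
facet normal 0.554 0.065 0.830
outer loop
vertex 2.784 3.656 1.457
vertex 3.809 1.956 0.907
vertex 3.812 4.52 0.703
endloop
endfacet

endsolid


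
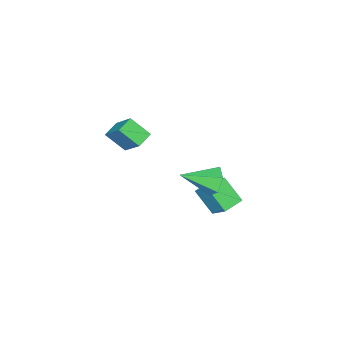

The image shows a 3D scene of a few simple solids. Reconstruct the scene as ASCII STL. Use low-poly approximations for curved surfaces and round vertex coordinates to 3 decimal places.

solid 
facet normal -0.983 0.115 0.146
outer loop
vertex -4.096 -0.721 -3.41
vertex -3.771 0.505 -2.19
vertex -4.136 0.588 -4.716
endloop
endfacet
facet normal -0.184 -0.697 -0.693
outer loop
vertex -2.829 0.435 -4.91
vertex -4.096 -0.721 -3.41
vertex -4.136 0.588 -4.716
endloop
endfacet
facet normal -0.983 0.115 0.146
outer loop
vertex -4.136 0.588 -4.716
vertex -3.771 0.505 -2.19
vertex -3.811 1.815 -3.497
endloop
endfacet
facet normal -0.022 0.708 -0.706
outer loop
vertex -3.811 1.815 -3.497
vertex -2.829 0.435 -4.91
vertex -4.136 0.588 -4.716
endloop
endfacet
facet normal 0.022 -0.708 0.706
outer loop
vertex -4.096 -0.721 -3.41
vertex -2.464 0.352 -2.384
vertex -3.771 0.505 -2.19
endloop
endfacet
facet normal -0.184 -0.697 -0.693
outer loop
vertex -2.789 -0.875 -3.603
vertex -4.096 -0.721 -3.41
vertex -2.829 0.435 -4.91
endloop
endfacet
facet normal 0.021 -0.707 0.706
outer loop
vertex -2.789 -0.875 -3.603
vertex -2.464 0.352 -2.384
vertex -4.096 -0.721 -3.41
endloop
endfacet
facet normal 0.184 0.697 0.693
outer loop
vertex -3.771 0.505 -2.19
vertex -2.464 0.352 -2.384
vertex -3.811 1.815 -3.497
endloop
endfacet
facet normal -0.021 0.708 -0.706
outer loop
vertex -2.504 1.661 -3.69
vertex -2.829 0.435 -4.91
vertex -3.811 1.815 -3.497
endloop
endfacet
facet normal 0.184 0.697 0.693
outer loop
vertex -3.811 1.815 -3.497
vertex -2.464 0.352 -2.384
vertex -2.504 1.661 -3.69
endloop
endfacet
facet normal 0.983 -0.115 -0.146
outer loop
vertex -2.504 1.661 -3.69
vertex -2.789 -0.875 -3.603
vertex -2.829 0.435 -4.91
endloop
endfacet
facet normal 0.983 -0.115 -0.146
outer loop
vertex -2.464 0.352 -2.384
vertex -2.789 -0.875 -3.603
vertex -2.504 1.661 -3.69
endloop
endfacet
facet normal -0.719 0.571 -0.396
outer loop
vertex -1.317 1.525 -1.497
vertex -1.87 1.41 -0.66
vertex -1.219 2.178 -0.733
endloop
endfacet
facet normal 0.907 0.255 -0.335
outer loop
vertex -1.317 1.525 -1.497
vertex -1.219 2.178 -0.733
vertex -0.31 0.17 0.2
endloop
endfacet
facet normal -0.719 0.571 -0.396
outer loop
vertex -1.219 2.178 -0.733
vertex -1.87 1.41 -0.66
vertex -1.772 2.063 0.104
endloop
endfacet
facet normal 0.666 0.540 0.514
outer loop
vertex -1.219 2.178 -0.733
vertex -1.772 2.063 0.104
vertex -0.31 0.17 0.2
endloop
endfacet
facet normal -0.719 0.571 -0.396
outer loop
vertex -1.772 2.063 0.104
vertex -1.87 1.41 -0.66
vertex -2.423 1.294 0.177
endloop
endfacet
facet normal 0.027 0.072 0.997
outer loop
vertex -1.772 2.063 0.104
vertex -2.423 1.294 0.177
vertex -0.31 0.17 0.2
endloop
endfacet
facet normal -0.719 0.571 -0.396
outer loop
vertex -2.423 1.294 0.177
vertex -1.87 1.41 -0.66
vertex -2.521 0.641 -0.587
endloop
endfacet
facet normal -0.370 -0.682 0.631
outer loop
vertex -2.423 1.294 0.177
vertex -2.521 0.641 -0.587
vertex -0.31 0.17 0.2
endloop
endfacet
facet normal -0.719 0.571 -0.396
outer loop
vertex -2.521 0.641 -0.587
vertex -1.87 1.41 -0.66
vertex -1.968 0.757 -1.424
endloop
endfacet
facet normal -0.128 -0.967 -0.219
outer loop
vertex -2.521 0.641 -0.587
vertex -1.968 0.757 -1.424
vertex -0.31 0.17 0.2
endloop
endfacet
facet normal -0.719 0.571 -0.396
outer loop
vertex -1.968 0.757 -1.424
vertex -1.87 1.41 -0.66
vertex -1.317 1.525 -1.497
endloop
endfacet
facet normal 0.510 -0.499 -0.701
outer loop
vertex -1.968 0.757 -1.424
vertex -1.317 1.525 -1.497
vertex -0.31 0.17 0.2
endloop
endfacet
facet normal -0.944 -0.071 0.321
outer loop
vertex 0.52 -3.81 2.985
vertex 0.918 -2.346 4.48
vertex 0.101 -2.689 2.0
endloop
endfacet
facet normal -0.187 -0.687 -0.702
outer loop
vertex 1.102 -2.614 1.66
vertex 0.52 -3.81 2.985
vertex 0.101 -2.689 2.0
endloop
endfacet
facet normal -0.944 -0.071 0.321
outer loop
vertex 0.101 -2.689 2.0
vertex 0.918 -2.346 4.48
vertex 0.499 -1.225 3.495
endloop
endfacet
facet normal -0.270 0.723 -0.636
outer loop
vertex 0.499 -1.225 3.495
vertex 1.102 -2.614 1.66
vertex 0.101 -2.689 2.0
endloop
endfacet
facet normal 0.270 -0.723 0.636
outer loop
vertex 0.52 -3.81 2.985
vertex 1.919 -2.271 4.14
vertex 0.918 -2.346 4.48
endloop
endfacet
facet normal -0.187 -0.687 -0.702
outer loop
vertex 1.521 -3.735 2.645
vertex 0.52 -3.81 2.985
vertex 1.102 -2.614 1.66
endloop
endfacet
facet normal 0.270 -0.723 0.636
outer loop
vertex 1.521 -3.735 2.645
vertex 1.919 -2.271 4.14
vertex 0.52 -3.81 2.985
endloop
endfacet
facet normal 0.187 0.687 0.702
outer loop
vertex 0.918 -2.346 4.48
vertex 1.919 -2.271 4.14
vertex 0.499 -1.225 3.495
endloop
endfacet
facet normal -0.270 0.723 -0.636
outer loop
vertex 1.5 -1.15 3.155
vertex 1.102 -2.614 1.66
vertex 0.499 -1.225 3.495
endloop
endfacet
facet normal 0.187 0.687 0.702
outer loop
vertex 0.499 -1.225 3.495
vertex 1.919 -2.271 4.14
vertex 1.5 -1.15 3.155
endloop
endfacet
facet normal 0.944 0.071 -0.321
outer loop
vertex 1.5 -1.15 3.155
vertex 1.521 -3.735 2.645
vertex 1.102 -2.614 1.66
endloop
endfacet
facet normal 0.944 0.071 -0.321
outer loop
vertex 1.919 -2.271 4.14
vertex 1.521 -3.735 2.645
vertex 1.5 -1.15 3.155
endloop
endfacet

endsolid
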